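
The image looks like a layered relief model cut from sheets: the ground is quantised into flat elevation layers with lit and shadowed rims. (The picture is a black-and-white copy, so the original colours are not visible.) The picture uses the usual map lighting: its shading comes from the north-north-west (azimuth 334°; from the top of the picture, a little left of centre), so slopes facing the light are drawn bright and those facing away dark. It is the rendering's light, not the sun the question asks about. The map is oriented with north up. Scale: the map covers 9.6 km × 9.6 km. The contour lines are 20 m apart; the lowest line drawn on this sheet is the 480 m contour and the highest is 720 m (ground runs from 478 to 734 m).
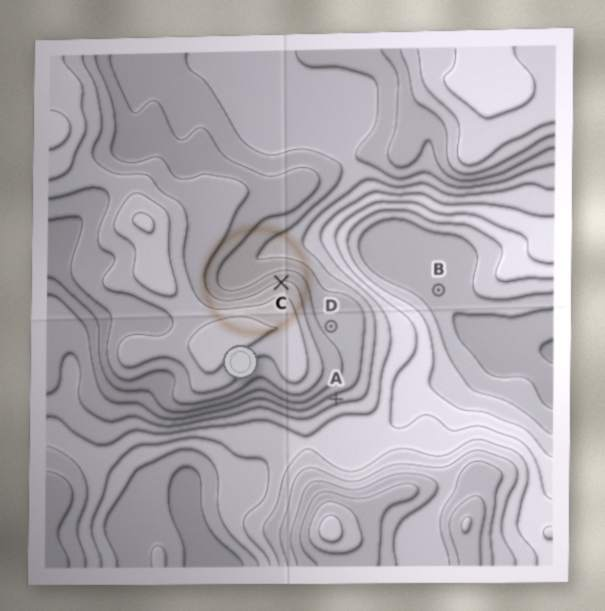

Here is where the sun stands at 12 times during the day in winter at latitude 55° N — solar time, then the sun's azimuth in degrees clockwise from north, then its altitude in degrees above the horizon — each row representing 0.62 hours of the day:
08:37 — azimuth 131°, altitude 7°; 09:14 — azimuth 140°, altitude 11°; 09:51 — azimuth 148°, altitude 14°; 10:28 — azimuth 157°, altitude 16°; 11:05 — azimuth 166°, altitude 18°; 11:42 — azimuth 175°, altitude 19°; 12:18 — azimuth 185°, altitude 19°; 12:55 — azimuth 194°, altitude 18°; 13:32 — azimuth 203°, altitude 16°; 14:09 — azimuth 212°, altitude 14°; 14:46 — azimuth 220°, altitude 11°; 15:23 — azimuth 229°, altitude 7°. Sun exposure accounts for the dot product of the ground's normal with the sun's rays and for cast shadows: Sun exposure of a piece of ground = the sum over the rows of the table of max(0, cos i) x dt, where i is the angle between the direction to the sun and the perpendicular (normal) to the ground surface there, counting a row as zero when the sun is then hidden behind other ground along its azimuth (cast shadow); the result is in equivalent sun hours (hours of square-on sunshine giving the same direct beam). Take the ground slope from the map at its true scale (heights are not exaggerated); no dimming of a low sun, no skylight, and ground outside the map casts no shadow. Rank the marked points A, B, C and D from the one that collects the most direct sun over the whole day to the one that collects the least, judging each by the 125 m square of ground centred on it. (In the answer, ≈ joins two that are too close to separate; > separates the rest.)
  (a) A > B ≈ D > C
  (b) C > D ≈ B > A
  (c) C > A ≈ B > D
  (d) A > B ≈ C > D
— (a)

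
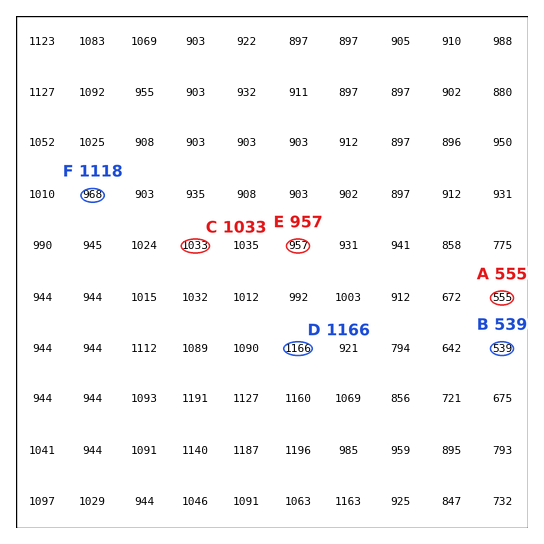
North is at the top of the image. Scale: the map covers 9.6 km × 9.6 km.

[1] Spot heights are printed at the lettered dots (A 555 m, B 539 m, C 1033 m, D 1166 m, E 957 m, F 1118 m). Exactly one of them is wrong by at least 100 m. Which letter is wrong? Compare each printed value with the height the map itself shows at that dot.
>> F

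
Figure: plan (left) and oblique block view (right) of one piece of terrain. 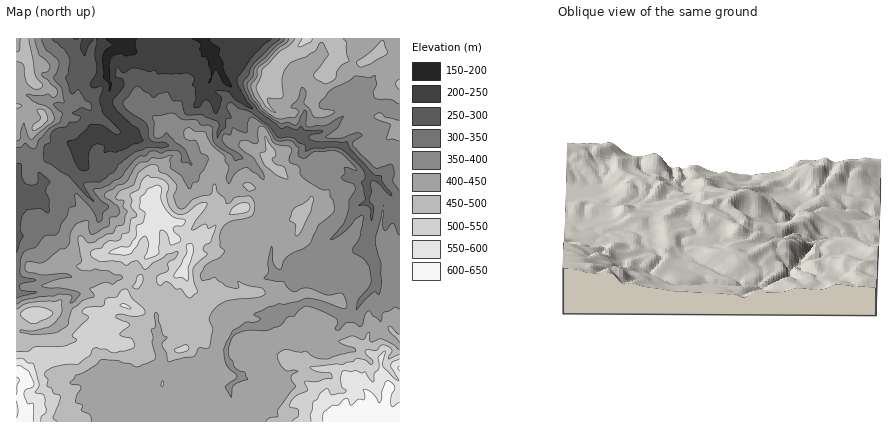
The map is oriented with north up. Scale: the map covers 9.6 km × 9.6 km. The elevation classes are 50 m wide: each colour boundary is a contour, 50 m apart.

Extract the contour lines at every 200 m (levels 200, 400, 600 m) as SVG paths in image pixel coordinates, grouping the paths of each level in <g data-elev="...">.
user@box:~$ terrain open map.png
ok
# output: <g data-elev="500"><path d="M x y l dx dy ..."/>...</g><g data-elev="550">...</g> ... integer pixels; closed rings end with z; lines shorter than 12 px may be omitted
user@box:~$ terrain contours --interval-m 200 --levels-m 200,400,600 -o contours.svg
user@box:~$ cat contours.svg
<g data-elev="200"><path d="M137 38l-2 8 2 6-1 2-10 2-6-2-6 1-3 3-2 8 1 12 2 6-2 7-1-7-6-6-1-18 3-10 7-6-6-6"/><path d="M210 38l1 4 9 6-1 6 4 8 1 8 8 17-8-4-6-11-2-2-6 12-2 1 3-7-3-16-2-3-4-1-3-6 1-6-8-6"/></g><g data-elev="400"><path d="M400 309l-6-2-4 4-6 1-4 10-12-11-2 3-3 10-2 2-7-3-6-1-10 8-3-2 3-6-2-4-20-10-10-2-7 4-5 6-7 2-8 9-13 4-18-1-11 4-6 6-2 8 0 8 4 6 1 5 4 3 7 2 3 8-14 5-2 12-2 0-5-11 11-7 1-3-11-12-2-16 10-18 12-8 8 0 6-2 0-2-5-2-1-2 24-10 8 0 22-6 12 2 22 8 4 0 1-2-3-9-2-4-16 2-20-7-12 4-7-4-3-6-20-4 4-6 0-10 4-16 1 18 3 4 4 1 4-9 4-4 16-7 6-5 8-18 14-12 3-6-6-18-9-1-17-11-3-4-1-8-10-4 0-6 3-6-1-2-17-5-8-15-6-2-2 4 0 13-4 1-6-3-6-1-2 2-1 4 5 6 10 7 10 15 0 6-18-13-10 5-8 12-2-6 3-12-4-4-1-6-12-12-6-12-12-1-4-3-4 0-2 4 0 6 6 3 5-1 6 12 7 6-1 6-7 10-2 8-5 0-3 6-2 1-6-13-12-8-1-8 3-5-12 3-8 0-6 4-8 1-13 19-8 4-12 8 1 4 12 8 2 6-4 5-6 1-2 8-16 9-3-5-1-10-10 3-3 3-4 6-2 12-3 4-6 1-18 14-14-1-2 1-1 7 3 2 16 3 20-2 7 3 0 2-13 1-16 7 4 2 14 0 17 4 3 2-4 6-6 3 2-5-1-2-11-2-6 2-24 2-8 3-6 3"/><path d="M16 141l4-3 4-15 4 14 4 3 22-20-1-6-4-6-15-6-8-6 2-2 14 2 6-2 6 4 3-4-1-6-14-12 0-3 6-2 2-5-11-12-4-16"/><path d="M400 120l-14-3-6-4-4 1-2 2 3 4 13 4-3 16 7-1 6 2"/><path d="M289 38l-2 5-9 5-12 13-8 7-1 8-6 10 3 11 8 11 12 9 8 2 14-2 2-7-7-4 7-6 3-12 1-1 4 5-2 12 5 4 5 8 6 2 10-2 5-4-15-4-1-2 1-4 11-12 19-9 6-5 12 2 7-2 2 8-4 8 1 6 4 1 13 1 9 4"/></g><g data-elev="600"><path d="M33 422l0-18-5 0-4-10 2-4 7-4 1-4-6-12-8-4-4 0"/><path d="M400 403l-8 3-1-10 4-8-2-4-5-3-3 1-3 8 0 9-2 4-8-11-8-3 0 11-6 0-6 5-4-6-4 0-6 6-6 0-8 7-1 10"/><path d="M16 401l2 9-2 8"/><path d="M16 377l3 3-2 6-1 9"/></g>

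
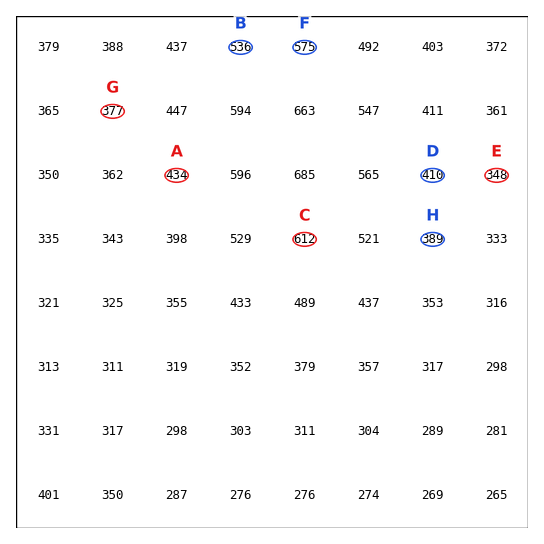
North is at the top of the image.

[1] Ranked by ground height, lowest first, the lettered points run A B C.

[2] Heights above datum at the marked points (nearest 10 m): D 410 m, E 350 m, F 570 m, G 380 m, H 390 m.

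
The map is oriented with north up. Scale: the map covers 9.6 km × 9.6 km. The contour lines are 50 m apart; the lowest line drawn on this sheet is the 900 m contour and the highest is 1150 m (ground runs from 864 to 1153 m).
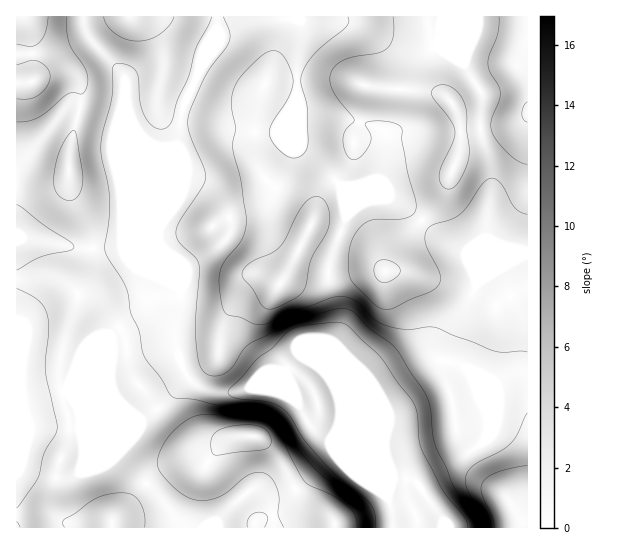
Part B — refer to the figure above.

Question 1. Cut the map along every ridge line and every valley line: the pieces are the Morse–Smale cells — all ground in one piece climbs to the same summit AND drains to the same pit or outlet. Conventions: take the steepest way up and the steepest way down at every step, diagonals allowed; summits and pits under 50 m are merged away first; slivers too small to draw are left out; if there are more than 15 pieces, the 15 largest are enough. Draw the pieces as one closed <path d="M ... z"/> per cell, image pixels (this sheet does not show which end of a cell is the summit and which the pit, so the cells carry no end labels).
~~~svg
<path d="M527 16l-309 0-2 17-33 74-6 38-13 30-1 44-4 12 0 11 21 49 0 14-4 16 0 25 9 28 9 10 11 5 9 3 23 0 33-12 16-9 9 27 13 25 10 10 12 6 6 12 34 34 18 13 4 12 2 18 49-1 0-8-26-37 9-7 33-16 19-12 9-12 1-12-3-13 11-25 15-10 17-4z"/><path d="M33 239l-14 0-3 2 1 287 376-1-1-17-4-12-18-13-34-34-6-12-12-6-10-10-13-25-9-27-16 9-33 12-23 0-20-8-11-15-7-23 0-25 4-16 0-14-2-2-17-12-24-24-15-6-35 2z"/><path d="M83 16l-67 1 0 222 17 0 54 10 35-2 15 6 24 24 17 12-19-47 0-11 2-5 0-32-33-81-3-34-9-13-27-28-5-12z"/><path d="M362 185l-22 1 5 23 0 10-17 51 1 19 7 24 0 16-4 14 57 138 0-14-5-17 1-15 3-5 0-13-8-23 39-27 21-9 7-24 22-33 6-11 1-9-10-29-25-13-27-26-19-13z"/><path d="M217 16l-133 1 0 9 5 12 27 28 9 13 3 34 33 81 1 26 2-45 13-30 6-38 34-78z"/><path d="M527 372l-16 3-15 10-11 25 3 20-5 12-17 13-40 20-9 7 26 37 0 9 85-1z"/>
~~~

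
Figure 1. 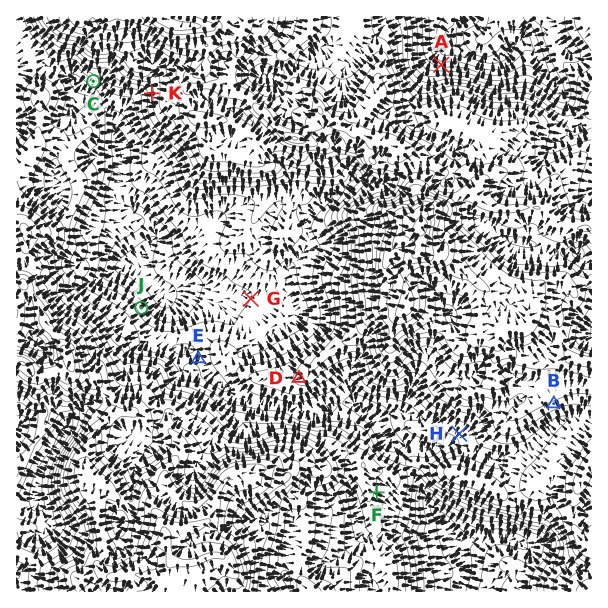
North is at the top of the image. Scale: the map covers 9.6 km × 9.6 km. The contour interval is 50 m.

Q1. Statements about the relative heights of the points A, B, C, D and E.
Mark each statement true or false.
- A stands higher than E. false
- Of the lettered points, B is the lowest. false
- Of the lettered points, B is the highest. true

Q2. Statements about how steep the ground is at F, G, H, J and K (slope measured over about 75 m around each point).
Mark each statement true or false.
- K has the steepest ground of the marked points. true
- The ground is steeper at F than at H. true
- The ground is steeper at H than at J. false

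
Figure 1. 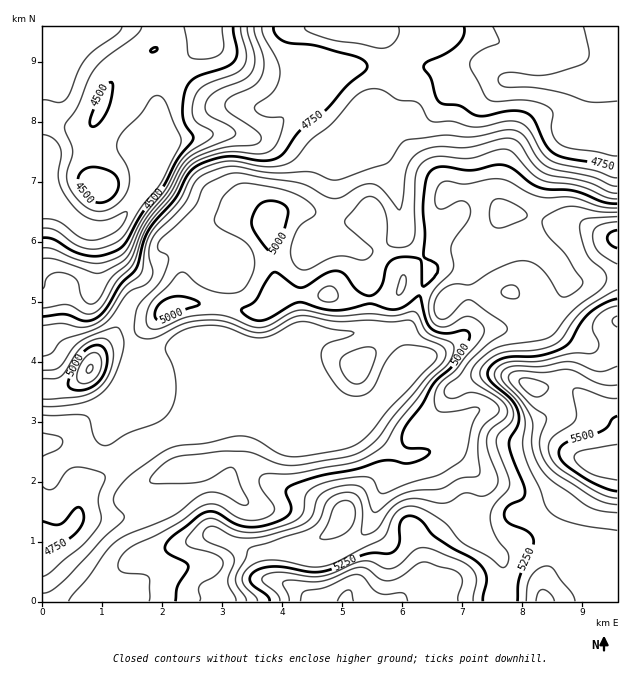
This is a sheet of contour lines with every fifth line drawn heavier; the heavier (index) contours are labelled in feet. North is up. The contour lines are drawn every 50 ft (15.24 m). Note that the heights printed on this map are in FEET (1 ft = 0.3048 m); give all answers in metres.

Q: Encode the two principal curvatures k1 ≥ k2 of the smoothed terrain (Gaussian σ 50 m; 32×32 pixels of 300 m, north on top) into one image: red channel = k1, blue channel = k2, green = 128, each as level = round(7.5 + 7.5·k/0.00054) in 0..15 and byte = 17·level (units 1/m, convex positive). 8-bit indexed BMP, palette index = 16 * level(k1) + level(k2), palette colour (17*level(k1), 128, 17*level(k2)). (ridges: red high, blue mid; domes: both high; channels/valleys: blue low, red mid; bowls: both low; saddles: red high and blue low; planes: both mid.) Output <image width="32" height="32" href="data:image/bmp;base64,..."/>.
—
<image width="32" height="32" href="data:image/bmp;base64,Qk02CAAAAAAAADYEAAAoAAAAIAAAACAAAAABAAgAAAAAAAAEAAATCwAAEwsAAAABAAAAAAAAAIAAABGAAAAigAAAM4AAAESAAABVgAAAZoAAAHeAAACIgAAAmYAAAKqAAAC7gAAAzIAAAN2AAADugAAA/4AAAACAEQARgBEAIoARADOAEQBEgBEAVYARAGaAEQB3gBEAiIARAJmAEQCqgBEAu4ARAMyAEQDdgBEA7oARAP+AEQAAgCIAEYAiACKAIgAzgCIARIAiAFWAIgBmgCIAd4AiAIiAIgCZgCIAqoAiALuAIgDMgCIA3YAiAO6AIgD/gCIAAIAzABGAMwAigDMAM4AzAESAMwBVgDMAZoAzAHeAMwCIgDMAmYAzAKqAMwC7gDMAzIAzAN2AMwDugDMA/4AzAACARAARgEQAIoBEADOARABEgEQAVYBEAGaARAB3gEQAiIBEAJmARACqgEQAu4BEAMyARADdgEQA7oBEAP+ARAAAgFUAEYBVACKAVQAzgFUARIBVAFWAVQBmgFUAd4BVAIiAVQCZgFUAqoBVALuAVQDMgFUA3YBVAO6AVQD/gFUAAIBmABGAZgAigGYAM4BmAESAZgBVgGYAZoBmAHeAZgCIgGYAmYBmAKqAZgC7gGYAzIBmAN2AZgDugGYA/4BmAACAdwARgHcAIoB3ADOAdwBEgHcAVYB3AGaAdwB3gHcAiIB3AJmAdwCqgHcAu4B3AMyAdwDdgHcA7oB3AP+AdwAAgIgAEYCIACKAiAAzgIgARICIAFWAiABmgIgAd4CIAIiAiACZgIgAqoCIALuAiADMgIgA3YCIAO6AiAD/gIgAAICZABGAmQAigJkAM4CZAESAmQBVgJkAZoCZAHeAmQCIgJkAmYCZAKqAmQC7gJkAzICZAN2AmQDugJkA/4CZAACAqgARgKoAIoCqADOAqgBEgKoAVYCqAGaAqgB3gKoAiICqAJmAqgCqgKoAu4CqAMyAqgDdgKoA7oCqAP+AqgAAgLsAEYC7ACKAuwAzgLsARIC7AFWAuwBmgLsAd4C7AIiAuwCZgLsAqoC7ALuAuwDMgLsA3YC7AO6AuwD/gLsAAIDMABGAzAAigMwAM4DMAESAzABVgMwAZoDMAHeAzACIgMwAmYDMAKqAzAC7gMwAzIDMAN2AzADugMwA/4DMAACA3QARgN0AIoDdADOA3QBEgN0AVYDdAGaA3QB3gN0AiIDdAJmA3QCqgN0Au4DdAMyA3QDdgN0A7oDdAP+A3QAAgO4AEYDuACKA7gAzgO4ARIDuAFWA7gBmgO4Ad4DuAIiA7gCZgO4AqoDuALuA7gDMgO4A3YDuAO6A7gD/gO4AAID/ABGA/wAigP8AM4D/AESA/wBVgP8AZoD/AHeA/wCIgP8AmYD/AKqA/wC7gP8AzID/AN2A/wDugP8A/4D/AJaYl4d2d4eHqIWCo5LE6NbYqKW3p3aHt3VzhdmoloeHdoeXp5d2dYWWhbT5+fi1k9b6lYS3p7jKtpOVx5Z2h3eGh5eYuLemloRikrOTkHBwcLO1dJeop5eTdIWWl4d3h3V0doeYl7bX5/n15uf39+e1kISVtpWFdHSWhoaWhnaGh4VkhJSEdHWn6XRSYXGDpfm2gLnLp5aGhLmoh4eHh4WYhoSoqIZ0c5K0g3N0hZWm29iApciWlaikqKaWl4WTlZiHdYWnyKeHhYR1lsjHtqen1pSClIaGqHR0hIaDc6e4iJeHlYOVyMi4p4ant5aGh4eWx5Z1dXaVhIaHlbfo6beHhpeohXODl5e3uKiGY3Nyc2WWtZaFdXSnqJan2Miop4V1h6iXhoSDdHOElIR3d3d2c3W32Kh2g7a4pLaWhYWFhYSDlqioqYSHh4eHh3eHh4eFgoW3xpWEcVCQ1IR2p6f41sSQhZeoloaHh4eHh4eGlKaTgYTW+qVwcfb4labHhqXz/MWBh6iWhneHh4eHh4SYypZ0gKPn9PX4+vfXyYWFY4L7+JJ1loaHh3eHh4eGp7jJx4R0UHCmt9aVdJa1dIaXstb1o6SiYXR1cpCQgnWVg4S1paSTsICTkoJyY7WWhai3ceTFtPmlgoGj+eqDUIGRgYGSYOfpcoSEhYZzptjJdKRRcfij6vj39/a22Pf0+fn35uqx1fukp5iYmIWClsiGp4WA2KWFtpZ1ZXaouKTJuYaFuLaQ57WnqZiHdnVikrjIxrST4pS2hXd2draWZIW3hYW4yHODlYWGl4aGhoWUuIZldXD1+ZWGd3VlxoV2hoV1hKSkppaoh3aGhneFp6m3hGFxYMX6yKeWl5bJl3R3h4bIg2O3hoenh3eHh5bH6pOQpKSAkOjXt5eXlrm3pqamp9qThMiGdZeYl6enx+XGc5XKy6WAceXHmJinqKiohoWYyIKFuLiWp6intre5l2OSubmpuINgtvvIydi3ppaGdYamg5a4uaaXmKeVlpeWdHOmppaWhYKg2MjJhXODlZZ2hYaFpriYhoenp4VkdIR0Y6anloV1dnCgkJCAYoaYmJeHdoeUloeGl7nJhlR0hXXGp6iYh4d0laeEhJWWlIaHl6iGh6eEh4Z1l7aUdYaHl5d1p6iHh4WVqcjIyKiHdXaHqJiWqIZ1lYSGl6enl5aXdnWXuId3dpWnqKimppeHdYaYmIeGlnaohmSEhISFdXV2hZeop4eHhJWGdYSmp3d2dISUlnaGhoaFdYWGhoaHh4eGhYenuKiXdWVjdKamdXSFhZaXd4aXhoaXp6iYl4eGiIeGdXWVp5d2dZSnurjHyMi3qJiWl6mYloeHh5iHh4Y="/>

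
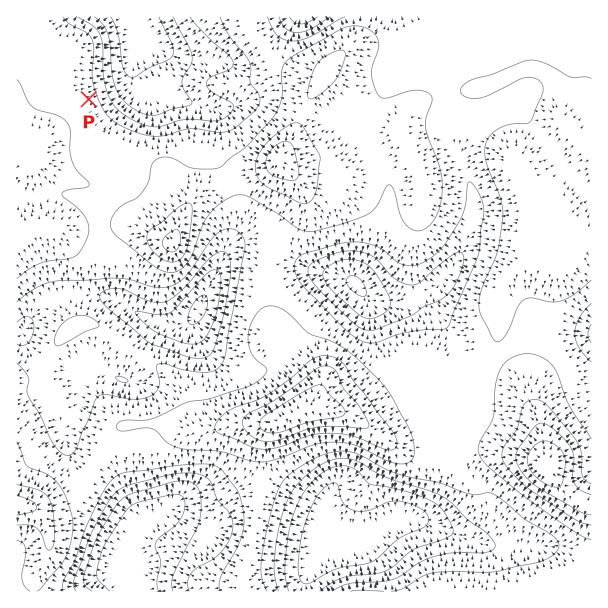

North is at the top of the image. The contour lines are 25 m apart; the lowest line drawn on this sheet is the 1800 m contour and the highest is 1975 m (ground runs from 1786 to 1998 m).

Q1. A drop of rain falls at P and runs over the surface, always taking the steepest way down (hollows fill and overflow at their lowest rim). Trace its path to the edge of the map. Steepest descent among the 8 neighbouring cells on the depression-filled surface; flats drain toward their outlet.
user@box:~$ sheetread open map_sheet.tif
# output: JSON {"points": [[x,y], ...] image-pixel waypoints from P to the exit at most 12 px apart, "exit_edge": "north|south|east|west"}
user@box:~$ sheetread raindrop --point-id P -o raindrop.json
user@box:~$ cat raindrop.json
{"points": [[89, 99], [101, 95], [113, 92], [125, 81], [131, 69], [134, 57], [138, 45], [137, 33], [137, 21], [137, 17]], "exit_edge": "north"}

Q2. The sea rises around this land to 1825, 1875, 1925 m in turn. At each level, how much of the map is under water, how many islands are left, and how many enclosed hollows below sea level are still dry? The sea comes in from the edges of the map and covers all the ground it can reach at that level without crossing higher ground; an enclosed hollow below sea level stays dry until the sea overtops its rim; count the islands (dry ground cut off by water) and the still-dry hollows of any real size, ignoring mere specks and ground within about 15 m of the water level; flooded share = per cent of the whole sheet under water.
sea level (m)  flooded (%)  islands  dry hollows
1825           9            0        2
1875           28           0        1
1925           93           3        0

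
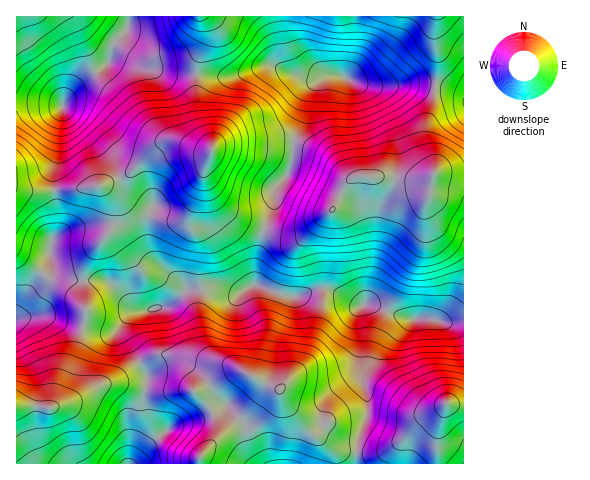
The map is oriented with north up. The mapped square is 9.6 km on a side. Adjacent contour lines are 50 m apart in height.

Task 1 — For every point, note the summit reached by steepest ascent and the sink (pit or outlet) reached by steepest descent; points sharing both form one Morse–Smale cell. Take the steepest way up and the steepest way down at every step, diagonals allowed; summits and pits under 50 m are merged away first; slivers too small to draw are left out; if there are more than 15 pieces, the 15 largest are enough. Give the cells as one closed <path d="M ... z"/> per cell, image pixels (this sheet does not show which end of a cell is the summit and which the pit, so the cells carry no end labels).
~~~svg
<path d="M435 174l-4 4-8 2-65-4-12 7-13 26-27 21-7 3-20 0-14-3-7 23-4 32 38 12 24-8 12 0 30 16 12-1 41 15 17-1 17 5 18-1 1-141-13-2z"/><path d="M259 286l-7 0-15 8-20-5-31 1-19 16-37 9-8 11 0 6 17 30 19-8 9 0 29 8 22-1 21 7 40 21 10 18 25 29 22 14 20 1 2-11 9-24 0-20-5-18 3-13-1-32-4-14 0-10 2-3-34-17-12 0-24 8z"/><path d="M272 65l-9 1-29 11-37-3-1 14 1 24 3 14 12 20 0 4-10 0-24-9-12 0-22 17-13 14-29 13 16 5 14 16 9 6 23 7 14 1 5-2 7-8 7-14 7-27 2 11 12 21 19 17 27 12 10-26 1-15 11-11 4-10 4-28 9-22 5-26 15-14-11 1-15-3z"/><path d="M340 76l-17 2-15 14-5 26-9 22-4 28-4 10-11 11-1 15-10 24 3 3 32 2 7-3 27-21 13-26 9-6 37 0 31 3 8-2 4-5-1-11-7-18-1-15 6-21 4-23-32-1-26 3-21-3z"/><path d="M204 169l-7 27-7 14-7 8-5 2-14-1-23-7-9-6-14-16-16-5 12 17 0 21-2 7-21 26-6 13-1 11 14 0 11 2 12 11 11 15 8 3 27-5 19-16 31-1 20 5 16-8 2-2 3-31 6-23-27-12-19-17-12-21z"/><path d="M124 59l-14 1-5 6-24 15-16 18-3 12-4 43-5 18 2 18 44-4 24-9 8-5 13-14 22-17 12 0 24 9 10 0-14-32-2-21 1-22-24-1-29-6z"/><path d="M370 304l-6 0-4 5 5 44-3 25 5 18 0 20-9 24-1 11 18 3 22-10 24-24 16-7 9-10 18 2 0-83-19 1-17-5-17 1z"/><path d="M435 16l-150 0-1 15 10 36 2 4 8 6 14 2 10-3 12 0 17 8 21 3 26-3 31 1 3-19-3-24z"/><path d="M139 362l-21 16-22 9-27 15-19 6-11-2-22 0-1 57 113 1 18-40-4-17 4-31z"/><path d="M127 16l-110 0-1 86 33 0 13 4 5-10 14-15 27-18 5-18 15-18z"/><path d="M167 354l-9 0-18 9 7 13-4 23 4 25-1 6-12 19-4 15 3 0 24-26 11-9 12-6 32-10-7-13-11-10 6-1 31-17 10-2-17-8-28 0z"/><path d="M284 16l-82 0 5 16 0 7-9 21-1 14 16 3 21 0 29-11 9-1 18 8 10 3-6-9-5-14z"/><path d="M46 316l-21 1-9 3 1 86 22 0 9 2 6-2 25-62 3-18-14-2z"/><path d="M201 16l-72 0-1 11-15 18-4 15 15-1 20 9 29 6 23 0 2-14 9-21-1-12z"/><path d="M265 382l-11 20-15 16 7 9 1 14 9 19 4 4 75 0 1-6-4-7-28-25-18-23-5-12z"/>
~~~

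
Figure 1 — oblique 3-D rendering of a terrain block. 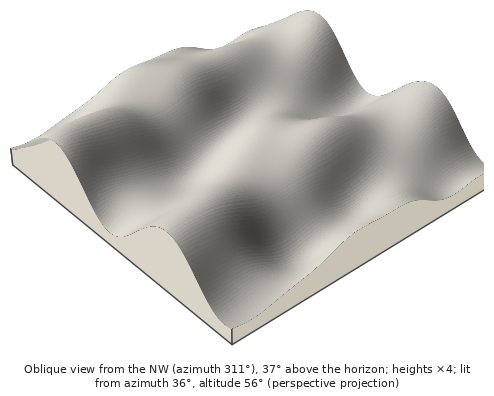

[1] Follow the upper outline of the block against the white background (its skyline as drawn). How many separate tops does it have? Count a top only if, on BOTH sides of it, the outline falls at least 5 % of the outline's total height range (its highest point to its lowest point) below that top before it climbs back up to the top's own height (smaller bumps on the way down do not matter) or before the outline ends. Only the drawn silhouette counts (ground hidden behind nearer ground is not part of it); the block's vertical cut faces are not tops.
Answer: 2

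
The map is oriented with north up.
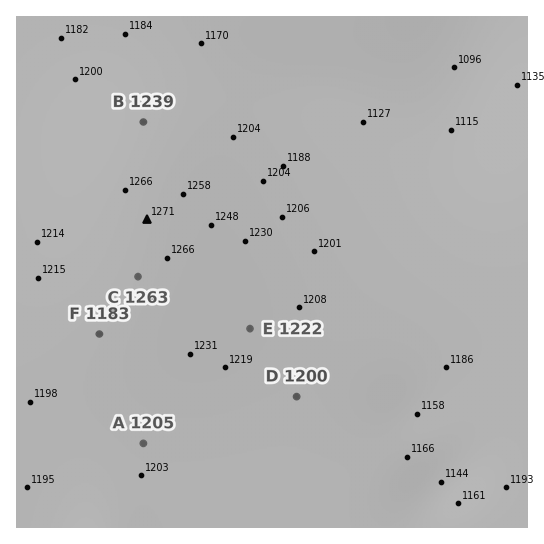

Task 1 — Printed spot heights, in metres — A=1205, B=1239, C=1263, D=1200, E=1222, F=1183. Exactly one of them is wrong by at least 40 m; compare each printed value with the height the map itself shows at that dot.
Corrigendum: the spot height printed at F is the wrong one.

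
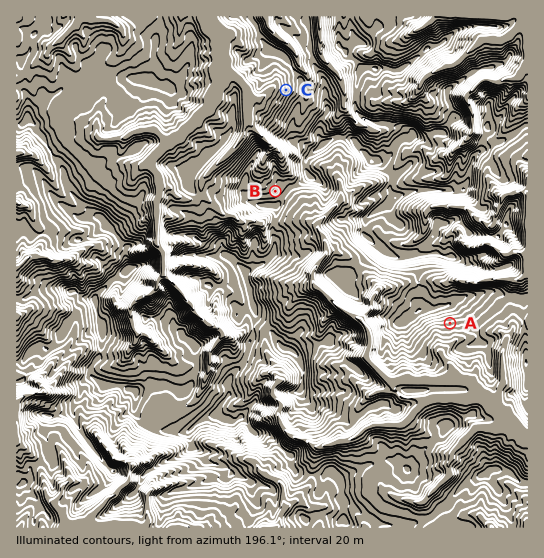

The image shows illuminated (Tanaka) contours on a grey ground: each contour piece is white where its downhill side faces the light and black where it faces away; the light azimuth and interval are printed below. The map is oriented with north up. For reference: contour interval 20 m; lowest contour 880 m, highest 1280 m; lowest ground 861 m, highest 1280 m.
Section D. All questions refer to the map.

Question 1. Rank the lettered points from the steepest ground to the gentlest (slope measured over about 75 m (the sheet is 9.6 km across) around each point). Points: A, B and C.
C A B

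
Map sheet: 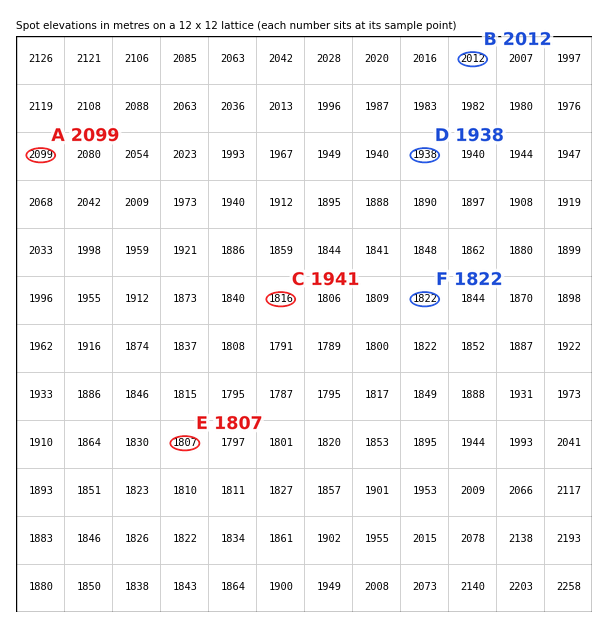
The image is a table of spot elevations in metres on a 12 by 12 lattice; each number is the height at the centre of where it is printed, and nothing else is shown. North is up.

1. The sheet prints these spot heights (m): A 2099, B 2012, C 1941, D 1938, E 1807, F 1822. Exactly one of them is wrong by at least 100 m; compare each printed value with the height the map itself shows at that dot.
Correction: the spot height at C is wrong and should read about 1816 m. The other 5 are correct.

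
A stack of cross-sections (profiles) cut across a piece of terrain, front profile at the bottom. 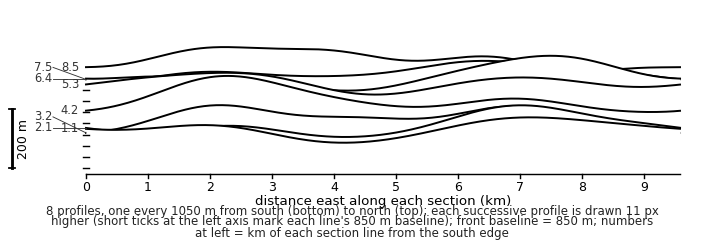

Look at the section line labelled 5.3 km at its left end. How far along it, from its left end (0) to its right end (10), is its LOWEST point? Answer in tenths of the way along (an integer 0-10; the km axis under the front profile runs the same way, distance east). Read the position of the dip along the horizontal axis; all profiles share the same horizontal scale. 5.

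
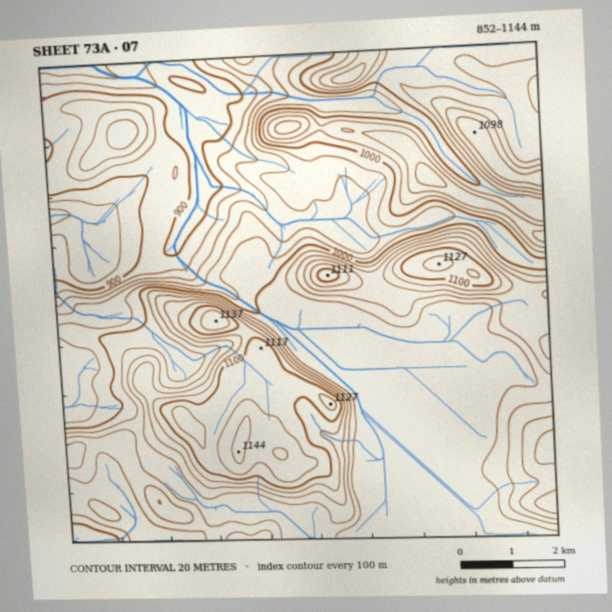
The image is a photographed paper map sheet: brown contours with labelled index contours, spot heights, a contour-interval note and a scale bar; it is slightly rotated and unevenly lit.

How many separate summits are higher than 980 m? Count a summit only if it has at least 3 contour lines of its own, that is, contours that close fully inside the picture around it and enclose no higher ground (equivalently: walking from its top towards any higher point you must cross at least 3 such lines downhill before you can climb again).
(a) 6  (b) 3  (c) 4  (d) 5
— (b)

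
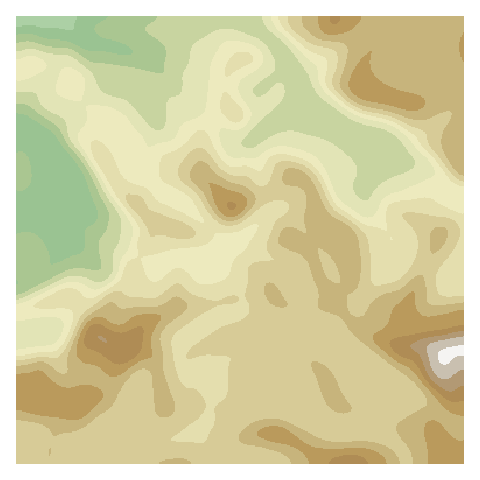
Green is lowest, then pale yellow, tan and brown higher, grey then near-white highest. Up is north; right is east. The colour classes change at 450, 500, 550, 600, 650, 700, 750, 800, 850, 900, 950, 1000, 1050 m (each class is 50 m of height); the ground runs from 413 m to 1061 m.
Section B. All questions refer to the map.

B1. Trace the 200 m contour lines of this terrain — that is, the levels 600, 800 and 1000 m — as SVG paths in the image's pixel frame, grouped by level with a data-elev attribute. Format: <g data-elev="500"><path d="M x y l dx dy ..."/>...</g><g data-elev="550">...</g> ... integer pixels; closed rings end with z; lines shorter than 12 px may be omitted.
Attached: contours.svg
<g data-elev="600"><path d="M17 92l17 1 9 14 21 13 7 20 19 27 16 28 11 16 3 7 2 7-3 16-6 12-1 18-7 9-8 2-15-6-13 0-44 21-8 2"/><path d="M263 17l3 10 23 21 16 21 8 19 6 8 32 23 10 4 23 7 11 5 7 8 13 17 0 5-3 3-30 15-6 5-7 11-5 2-7-6-4-7 4-16-2-9-15-15-13-8-29-8-10-1-15 4-20 12-4 1-6-2-1-3 1-4 37-36 4-6 1-7-2-6-5-2-15 13-5 1-3-1-2-5 2-3 19-17 1-9-5-11-7-8-8-5-19-7-9-2-10 2-24 15-2 5-3 13-5 11-2 18-2 3-8 2-3 4-2 22-2 5-5 2-7-3-25-26-25-10-10-18-21-17-7-2-15-1-17-4-15 3"/></g><g data-elev="800"><path d="M191 463l-3-3-8-2-14 2-7 3"/><path d="M399 463l-1-5-3-6-13-8-15-3-28 1-14-2-46-21-12-1-10 3-11 6-7 7-1 5 4 4 20 4 18 6 8 5 3 5"/><path d="M49 455l1-7-1 7z"/><path d="M17 420l25 5 6 3 7 8 8-3 14-2 33-23 19-30 7-7 7-2 5 1 4 5 4 38 6 5 9-2 3-5 1-6-11-34-4-34 5-9 19-16 3-4 1-3-6-6-6-2-14 7-8 3-32 1-9-6-3 0-20 12-8 9-13 31-2 7 1 9-2 3-6 0-17-11-26 4"/><path d="M343 413l7-2 2-4-10-14-8-17-11-11-5-3-5 0-2 5 14 35 8 8z"/><path d="M279 307l7 0 2-2-1-3-11-16-4-3-5 0-3 5 2 9 6 8z"/><path d="M463 302l-24 3-10-1-3-5-1-18-2-6-3-1-6 3-15 13-14 3-8 5-6 6-8 11-5 2-5-2-5-6-1-9 2-6 8-7 3-9 1-20-4-23-7-8-16-10-6-6-14-27-7-10-13-6-6 0-3 3-3 7 2 5 16 5 6 6 1 8-3 18 3 12-2 1-13-6-6 0-5 5-2 10 3 4 18 9 7 7 11 28 1 18 22 10 14 18 56 44 15 18 1 5-2 3-23 14-6 7 2 7 12 17 3 12"/><path d="M335 283l-6-4-4-6-6-18 0-7 9 6 8 12 5 15-2 3z"/><path d="M432 253l7-3 7-9 2-9-3-4-8-1-6 4 0 17z"/><path d="M226 221l9 0 9-6 11-12 0-7-9-9-21-7-9-7-10-10-7-2-4 3-4 7-1 8 13 13 12 21z"/><path d="M302 17l2 9 10 10 8 4 19 2 6 5 1 8-8 29 4 8 10 9 11 5 24 5 28 9 9-1 18-7 7-1 0 6-8 16-2 12 12 22 5 6 5 2"/></g><g data-elev="1000"><path d="M463 336l-30 6-5 2-2 4 6 21 8 9 8 1 11-8 4-1"/></g>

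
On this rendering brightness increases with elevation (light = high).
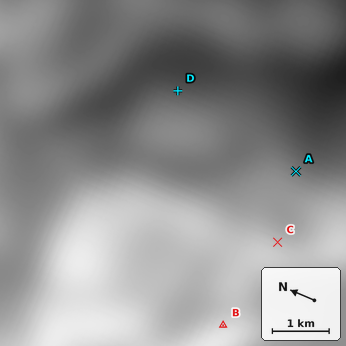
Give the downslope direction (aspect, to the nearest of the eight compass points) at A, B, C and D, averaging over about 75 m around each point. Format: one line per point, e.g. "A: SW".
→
A: E
B: NE
C: E
D: E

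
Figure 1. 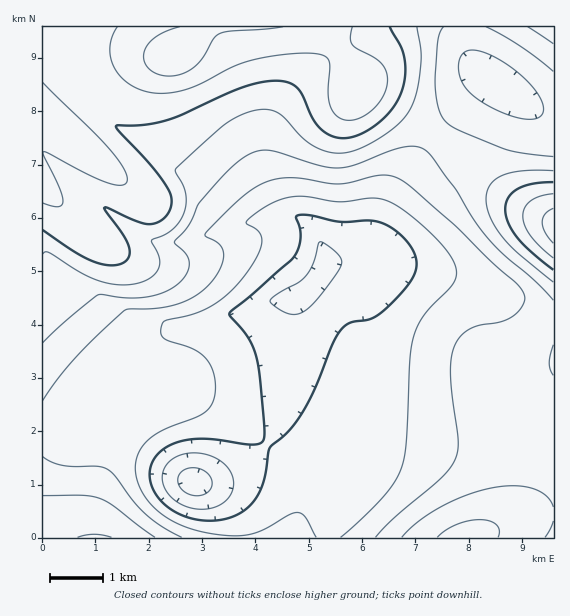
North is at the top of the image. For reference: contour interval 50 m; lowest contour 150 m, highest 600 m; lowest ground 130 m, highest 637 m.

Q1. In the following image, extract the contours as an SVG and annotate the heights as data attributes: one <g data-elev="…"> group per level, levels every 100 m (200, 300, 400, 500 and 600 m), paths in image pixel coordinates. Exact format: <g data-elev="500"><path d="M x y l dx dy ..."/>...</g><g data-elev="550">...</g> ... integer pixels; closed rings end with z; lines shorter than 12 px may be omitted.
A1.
<g data-elev="200"><path d="M192 508l-13-5-10-8-6-11 0-12 5-9 11-7 13-3 15 2 12 5 9 8 5 11 0 10-5 10-9 7-14 3z"/><path d="M288 314l-13-8-4-3-1-3 10-8 19-10 6-6 8-13 6-20 4-1 16 14 3 5-1 6-17 24-15 16-10 7z"/></g><g data-elev="300"><path d="M316 537l-11-20-4-4-4-1-8 3-28 16-16 4-28 0-30-8-20-9-16-14-11-16-5-17 3-16 4-8 6-7 16-10 39-17 8-7 4-10 0-19-7-16-6-6-7-5-31-12-3-6 2-9 4-3 21-4 15-6 14-7 13-11 20-24 7-12 4-11 1-6-2-6-4-4-9-5-1-3 11-9 14-8 13-6 12-2 12 1 31 5 36-4 16 4 20 13 25 24 15 17 5 15 0 6-3 7-29 31-6 10-5 12-3 24-4 84-2 15-4 12-8 13-10 14-41 38"/></g><g data-elev="400"><path d="M155 537l-42-31-13-7-17-4-40 1"/><path d="M545 537l8-16"/><path d="M553 507l-7-11-14-8-19-2-22 2-26 8-25 11-22 14-16 16"/><path d="M553 345l-4 18 1 6 3 6"/><path d="M43 343l25-24 31-24 28 3 18-1 19-5 15-9 8-10 2-10-3-8-11-11 0-3 14-16 10-21 26-31 20-17 10-4 8-2 14 2 44 14 16 2 18-3 46-17 12-2 10 3 8 7 24 32 18 31 15 20 17 17 30 25 18 19"/><path d="M553 157l-29-4-19-4-46-19-9-5-6-5-6-15-3-22 3-42 2-9 3-5"/><path d="M486 27l34 19 33 25"/></g><g data-elev="500"><path d="M43 230l28 19 16 10 16 5 13 1 7-2 4-3 2-5 0-7-6-13-19-27 4 0 24 11 15 5 10-2 10-7 5-12-1-7-3-7-17-24-34-36-1-2 1-2 24 0 23-4 17-6 60-27 19-6 17-1 12 2 8 5 6 8 11 25 7 8 7 5 9 4 10 0 9-2 11-5 13-10 12-12 7-12 5-13 1-15-1-14-4-10-10-18"/><path d="M553 182l-21 2-15 5-9 8-3 12 3 14 9 14 14 15 22 18"/></g><g data-elev="600"><path d="M553 208l-8 7-3 8 3 9 8 11"/><path d="M180 27l-21 8-7 5-6 7-2 8 0 6 4 7 5 4 8 3 10 1 9-1 9-4 11-10 13-22 8-6 62-6"/></g>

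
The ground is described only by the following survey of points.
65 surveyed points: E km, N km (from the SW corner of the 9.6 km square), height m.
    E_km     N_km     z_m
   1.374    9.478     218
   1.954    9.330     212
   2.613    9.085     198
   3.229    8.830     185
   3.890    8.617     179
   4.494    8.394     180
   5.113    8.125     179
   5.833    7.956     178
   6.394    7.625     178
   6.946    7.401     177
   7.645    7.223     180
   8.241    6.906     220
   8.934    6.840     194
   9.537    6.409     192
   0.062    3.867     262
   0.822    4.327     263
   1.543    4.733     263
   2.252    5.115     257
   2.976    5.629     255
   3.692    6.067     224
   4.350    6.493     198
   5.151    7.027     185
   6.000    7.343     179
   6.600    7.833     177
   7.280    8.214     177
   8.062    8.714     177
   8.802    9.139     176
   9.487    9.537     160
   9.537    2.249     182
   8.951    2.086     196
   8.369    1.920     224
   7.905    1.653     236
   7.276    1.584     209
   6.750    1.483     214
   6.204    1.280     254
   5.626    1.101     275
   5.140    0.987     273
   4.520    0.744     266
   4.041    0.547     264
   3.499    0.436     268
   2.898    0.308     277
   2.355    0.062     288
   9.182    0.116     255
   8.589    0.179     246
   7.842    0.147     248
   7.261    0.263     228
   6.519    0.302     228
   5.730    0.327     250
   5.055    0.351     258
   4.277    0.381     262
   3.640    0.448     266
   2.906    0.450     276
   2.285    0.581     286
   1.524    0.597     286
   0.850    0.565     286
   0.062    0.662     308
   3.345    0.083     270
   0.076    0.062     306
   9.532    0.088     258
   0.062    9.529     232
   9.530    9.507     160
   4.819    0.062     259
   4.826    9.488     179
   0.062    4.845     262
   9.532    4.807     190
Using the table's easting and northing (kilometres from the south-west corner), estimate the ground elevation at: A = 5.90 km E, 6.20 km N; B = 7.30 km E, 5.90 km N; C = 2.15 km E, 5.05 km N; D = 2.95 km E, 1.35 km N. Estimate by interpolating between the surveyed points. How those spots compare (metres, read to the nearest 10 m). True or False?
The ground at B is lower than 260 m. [True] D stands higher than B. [True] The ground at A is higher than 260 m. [False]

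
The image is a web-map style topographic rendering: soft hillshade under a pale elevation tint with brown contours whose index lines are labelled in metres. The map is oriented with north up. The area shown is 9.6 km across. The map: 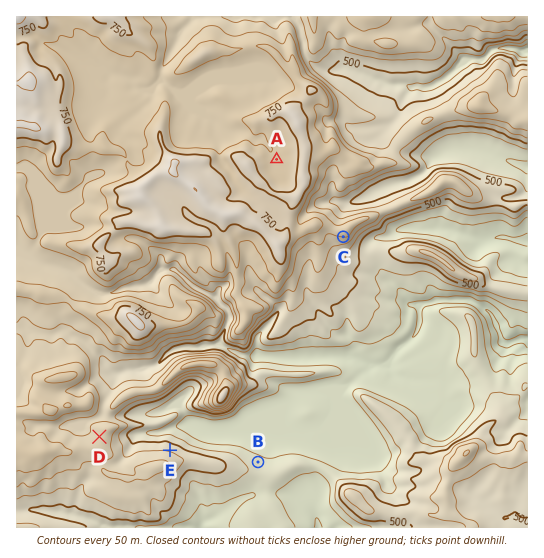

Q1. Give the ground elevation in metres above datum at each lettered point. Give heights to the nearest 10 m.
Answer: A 710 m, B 420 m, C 650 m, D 620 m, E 540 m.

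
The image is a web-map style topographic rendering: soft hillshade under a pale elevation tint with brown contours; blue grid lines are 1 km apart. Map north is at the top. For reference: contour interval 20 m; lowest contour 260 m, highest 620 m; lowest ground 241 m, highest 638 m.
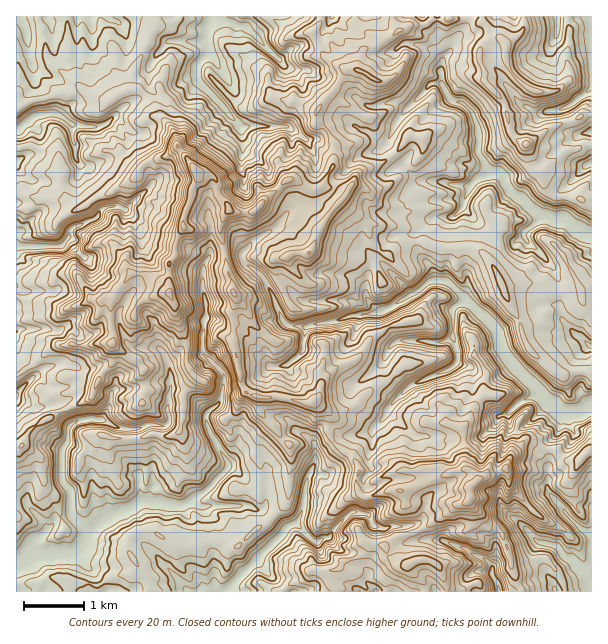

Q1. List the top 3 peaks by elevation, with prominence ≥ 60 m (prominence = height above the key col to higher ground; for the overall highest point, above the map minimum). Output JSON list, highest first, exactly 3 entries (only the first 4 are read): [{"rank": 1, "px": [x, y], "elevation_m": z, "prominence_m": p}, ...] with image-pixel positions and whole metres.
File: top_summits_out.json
[{"rank": 1, "px": [195, 171], "elevation_m": 638, "prominence_m": 397}, {"rank": 2, "px": [470, 488], "elevation_m": 599, "prominence_m": 158}, {"rank": 3, "px": [309, 252], "elevation_m": 561, "prominence_m": 62}]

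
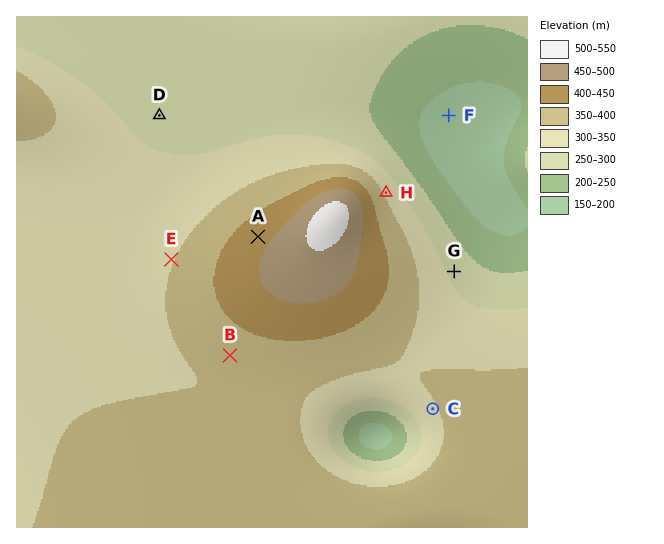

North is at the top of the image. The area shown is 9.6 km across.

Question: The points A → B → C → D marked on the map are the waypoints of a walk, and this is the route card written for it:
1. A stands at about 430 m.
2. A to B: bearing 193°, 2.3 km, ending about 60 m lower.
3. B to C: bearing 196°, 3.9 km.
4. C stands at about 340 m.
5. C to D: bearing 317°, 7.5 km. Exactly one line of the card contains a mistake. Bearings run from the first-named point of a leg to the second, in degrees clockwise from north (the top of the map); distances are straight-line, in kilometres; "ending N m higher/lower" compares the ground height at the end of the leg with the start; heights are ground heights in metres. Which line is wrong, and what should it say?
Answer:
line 3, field bearing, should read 105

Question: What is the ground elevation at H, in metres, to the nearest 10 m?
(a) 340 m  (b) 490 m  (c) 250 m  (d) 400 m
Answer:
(a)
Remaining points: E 350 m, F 180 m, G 290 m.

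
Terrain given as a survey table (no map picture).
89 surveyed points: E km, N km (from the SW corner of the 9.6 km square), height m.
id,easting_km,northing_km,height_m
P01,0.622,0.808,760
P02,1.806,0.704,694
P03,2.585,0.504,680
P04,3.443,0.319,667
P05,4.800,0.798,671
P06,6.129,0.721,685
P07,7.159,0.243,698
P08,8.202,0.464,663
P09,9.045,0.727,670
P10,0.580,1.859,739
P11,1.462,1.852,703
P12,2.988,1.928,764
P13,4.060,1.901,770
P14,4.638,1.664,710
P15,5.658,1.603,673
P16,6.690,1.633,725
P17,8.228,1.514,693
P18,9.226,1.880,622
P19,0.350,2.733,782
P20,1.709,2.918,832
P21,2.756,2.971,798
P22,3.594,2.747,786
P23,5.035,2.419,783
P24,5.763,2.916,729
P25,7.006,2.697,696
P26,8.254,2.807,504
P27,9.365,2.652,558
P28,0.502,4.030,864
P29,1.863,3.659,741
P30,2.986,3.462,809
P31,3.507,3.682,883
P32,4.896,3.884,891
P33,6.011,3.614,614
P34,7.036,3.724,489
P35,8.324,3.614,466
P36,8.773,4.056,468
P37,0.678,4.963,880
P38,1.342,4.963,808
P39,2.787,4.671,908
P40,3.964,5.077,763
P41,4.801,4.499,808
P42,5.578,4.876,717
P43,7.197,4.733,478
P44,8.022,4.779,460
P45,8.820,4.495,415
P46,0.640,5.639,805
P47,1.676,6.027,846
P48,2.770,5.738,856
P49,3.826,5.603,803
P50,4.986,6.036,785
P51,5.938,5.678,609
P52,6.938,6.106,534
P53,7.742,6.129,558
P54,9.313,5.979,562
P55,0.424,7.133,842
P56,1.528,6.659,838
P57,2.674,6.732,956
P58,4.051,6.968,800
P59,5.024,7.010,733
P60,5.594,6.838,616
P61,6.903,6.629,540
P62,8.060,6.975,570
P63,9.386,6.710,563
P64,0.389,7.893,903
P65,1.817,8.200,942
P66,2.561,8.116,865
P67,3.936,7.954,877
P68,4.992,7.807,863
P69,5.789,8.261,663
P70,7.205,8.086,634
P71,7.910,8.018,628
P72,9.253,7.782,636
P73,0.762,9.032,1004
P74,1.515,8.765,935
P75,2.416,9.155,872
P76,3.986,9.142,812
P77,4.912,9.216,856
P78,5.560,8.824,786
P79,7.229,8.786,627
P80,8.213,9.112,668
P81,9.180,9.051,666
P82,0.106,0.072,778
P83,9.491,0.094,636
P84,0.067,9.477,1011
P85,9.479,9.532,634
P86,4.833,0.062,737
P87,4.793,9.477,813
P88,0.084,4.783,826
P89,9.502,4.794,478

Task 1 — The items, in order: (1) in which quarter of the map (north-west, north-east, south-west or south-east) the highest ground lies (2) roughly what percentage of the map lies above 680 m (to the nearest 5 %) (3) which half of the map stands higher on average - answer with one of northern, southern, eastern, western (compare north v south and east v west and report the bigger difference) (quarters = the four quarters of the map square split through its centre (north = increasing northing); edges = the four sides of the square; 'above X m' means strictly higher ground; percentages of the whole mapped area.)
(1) The highest point lies in the north-west quarter of the map.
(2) About 65 % of the map lies above 680 m.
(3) The western half stands higher on average than the eastern half.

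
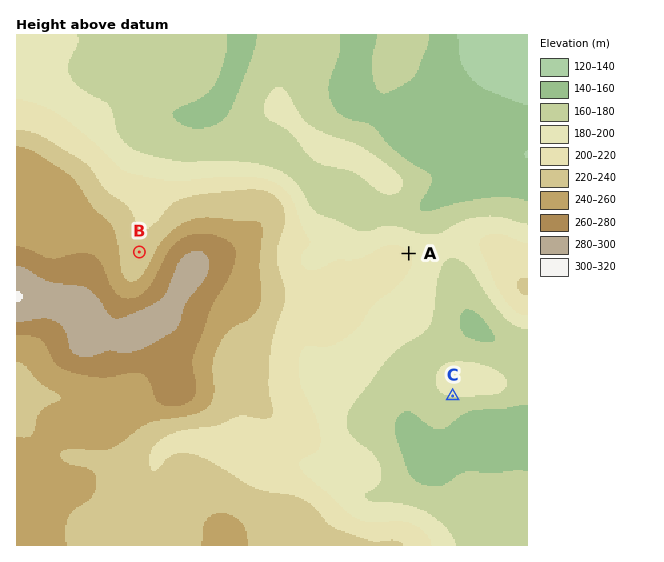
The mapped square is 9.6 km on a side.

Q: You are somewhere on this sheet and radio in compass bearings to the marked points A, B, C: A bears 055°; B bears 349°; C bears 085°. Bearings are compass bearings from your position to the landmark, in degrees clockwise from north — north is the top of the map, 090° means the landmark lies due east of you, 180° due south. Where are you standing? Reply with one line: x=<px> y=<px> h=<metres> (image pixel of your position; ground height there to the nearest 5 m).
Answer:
x=172 y=420 h=235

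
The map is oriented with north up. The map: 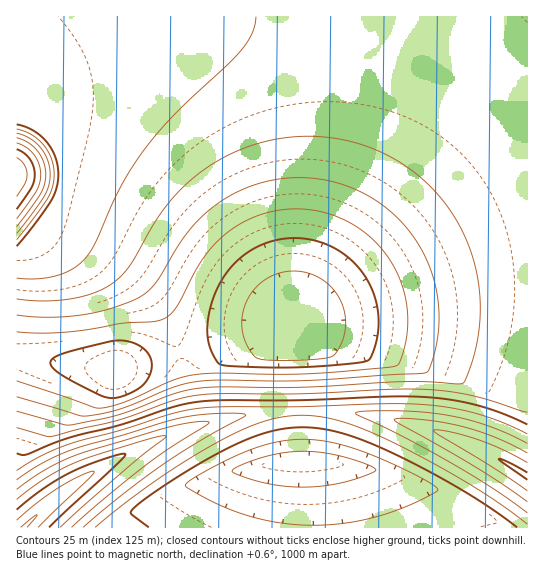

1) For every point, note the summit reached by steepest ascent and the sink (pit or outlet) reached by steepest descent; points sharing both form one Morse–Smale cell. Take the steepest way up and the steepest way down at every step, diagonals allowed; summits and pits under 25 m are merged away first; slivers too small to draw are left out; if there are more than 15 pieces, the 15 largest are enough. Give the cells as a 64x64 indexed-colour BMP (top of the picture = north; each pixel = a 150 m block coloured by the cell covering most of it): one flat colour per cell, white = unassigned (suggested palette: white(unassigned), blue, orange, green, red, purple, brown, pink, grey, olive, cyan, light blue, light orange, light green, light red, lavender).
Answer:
<image width="64" height="64" href="data:image/bmp;base64,Qk12CAAAAAAAAHYAAAAoAAAAQAAAAEAAAAABAAQAAAAAAAAIAAATCwAAEwsAABAAAAAAAAAA////ALR3HwAOf/8ALKAsACgn1gC9Z5QAS1aMAMJ34wB/f38AIr28AM++FwDox64AeLv/AIrfmACWmP8A1bDFAFMzMzMzMzMzMzMzMzMzMzMzMzREREREREREREREREREVTMzMzMzMzMzMzMzMzMzMzMzNERERERERERERERERERVVTMzMzMzMzMzMzMzMzMzMzM0RERERERERERERERERFVVUzMzMzMzMzMzMzMzMzMzMzREREREREREREREREREVVVVMzMzMzMzMzMzMzMzMzMzNERERERERERERERERERVVVVTMzMzMzMzMzMzMzMzMzM0RERERERERERERERERFVVVVVTMzMzMzMzMzMzMzMzMzREREREREREREREREREVVVVVVVTMzMzMzMzMzMzMzMzNERERERERERERERERCJVVVVVVVUzMzMzMzMzMzMzMzNERERERERERERERERCIlVVVVVVVVUzMzMzMzMzMzMzM0REREREREREREREQiIiVVVVVVVVVVUzMzMzMzMzMzMzREREREREREREREIiIiJVVVVVVVVVVVVTMzMzMzMzMzNEREREREREREQiIiIiIlVVVVVVVVVVVVVVMzMzMzMzM0RERERERERCIiIiIiIiVVVVVVVVVVVVVVV3czMzMzMzRERERERCIiIiIiIiIiJVVVVVVVVVVVVVVXd3d3d3MzNERCIiIiIiIiIiIiIiIlVVVVVVVVVVVVVVd3d3d3d3ciIiIiIiIiIiIiIiIiIiVVVVVVVVVVVVVVV3d3d3d3dyIiIiIiIiIiIiIiIiIiJVVVVVVVVVVVVVV3d3d3d3d3IiIiIiIiIiIiIiIiIiIlVVVVVVVVVVVVVXd3d3d3d3ciIiIiIiIiIiIiIiIiIiVVVVVVVVVVVVVVd3d3d3d3dyIiIiIiIiIiIiIiIiIiJVVVVmZmZmZVVVV3d3d3d3d3IiIiIiIiIiIiIiIiIiImZmZmZmZmZmZmV3d3d3d3d3ciIiIiIiIiIiIiIiIiIiZmZmZmZmZmZmZhF3d3d3d3dyIiIiIiIiIiIiIiIiIiJmZmZmZmZmZmZmERERd3d3d3IiIiIiIiIiIiIiIiIiImZmZmZmZmZmZmEREREREXd3ciIiIiIiIiIiIiIiIiIiZmZmZmZmZmZmYRERERERERESIiIiIiIiIiIiIiIiIiJmZmZmZmZmZmYRERERERERERERIiIiIiIiIiIiIiIiImZmZmZmZmZmZhERERERERERERERESIiIiIiIiIiIiIiZmZmZmZmZmZhEREREREREREREREREREiIiIiIiIiIiJmZmZmZmZmZhERERERERERERERERERERERIiIiIiIiImZmZmZmZmZhERERERERERERERERERERERERERIiIiIiZmZmZmZmZhEREREREREREREREREREREREREREREREiJmZmZmZmZhEREREREREREREREREREREREREREREREREWZmZmZmZhERERERERERERERERERERERERERERERERERZmZmZmYRERERERERERERERERERERERERERERERERERFmZmZmYREREREREREREREREREREREREREREREREREREWZmZmERERERERERERERERERERERERERERERERERERERZmYRERERERERERERERERERERERERERERERERERERERFmEREREREREREREREREREREREREREREREREREREREREWERERERERERERERERERERERERERERERERERERERERERERERERERERERERERERERERERERERERERERERERERERERERERERERERERERERERERERERERERERERERERERERERERERERERERERERERERERERERERERERERERERERERERERERERERERERERERERERERERERERERERERERERERERERERERERERERERERERERERERERERERERERERERERERERERERERERERERERERERERERERERERERERERERERERERERERERERERERERERERERERERERERERERERERERERERERERERERERERERERERERERERERERERERERERERERERERERERERERERERERERERERERERERERERERERERERERERERERERERERERERERERERERERERERERERERERERERERERERERERERERERERERERERERERERERERERERERERERERERERERERERERERERERERERERERERERERERERERERERERERERERERERERERERERERERERERERERERERERERERERERERERERERERERERERERERERERERERERERERERERERERERERERERERERERERERERERERERERERERERERERERERERERERERERERERERERERERERERERERERERERERERERERERERERERERERERERERERERERERERERERERERERERERERERERERERERERERERERERERERERERERERERERERERERERERERERERERERERERERERERERERERERERERERERERERERERERERERERERERERERERERERERERERERERERERERERERERERERERERERERERERERERERERERERERERERERERERERERERERERERERERERERERERERERERERERERERERERERERERERERERERERERERERERERERERERERERERERERERERERERERERERERERERERERERERERERERER"/>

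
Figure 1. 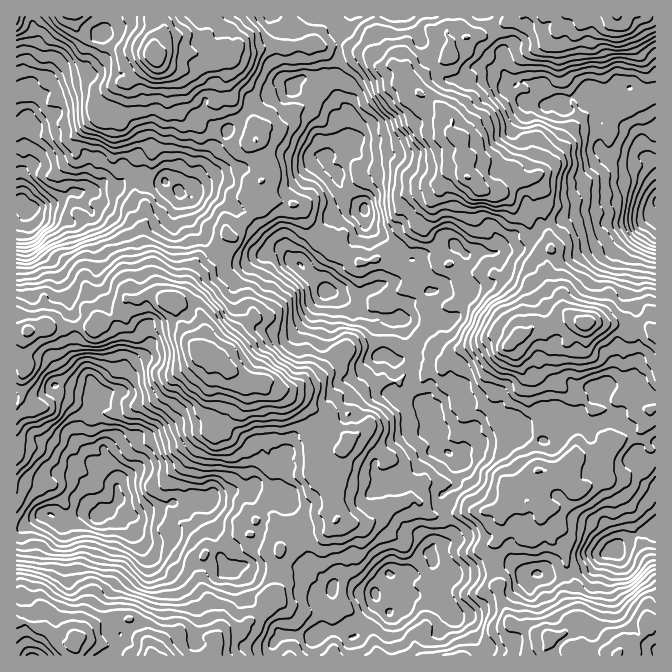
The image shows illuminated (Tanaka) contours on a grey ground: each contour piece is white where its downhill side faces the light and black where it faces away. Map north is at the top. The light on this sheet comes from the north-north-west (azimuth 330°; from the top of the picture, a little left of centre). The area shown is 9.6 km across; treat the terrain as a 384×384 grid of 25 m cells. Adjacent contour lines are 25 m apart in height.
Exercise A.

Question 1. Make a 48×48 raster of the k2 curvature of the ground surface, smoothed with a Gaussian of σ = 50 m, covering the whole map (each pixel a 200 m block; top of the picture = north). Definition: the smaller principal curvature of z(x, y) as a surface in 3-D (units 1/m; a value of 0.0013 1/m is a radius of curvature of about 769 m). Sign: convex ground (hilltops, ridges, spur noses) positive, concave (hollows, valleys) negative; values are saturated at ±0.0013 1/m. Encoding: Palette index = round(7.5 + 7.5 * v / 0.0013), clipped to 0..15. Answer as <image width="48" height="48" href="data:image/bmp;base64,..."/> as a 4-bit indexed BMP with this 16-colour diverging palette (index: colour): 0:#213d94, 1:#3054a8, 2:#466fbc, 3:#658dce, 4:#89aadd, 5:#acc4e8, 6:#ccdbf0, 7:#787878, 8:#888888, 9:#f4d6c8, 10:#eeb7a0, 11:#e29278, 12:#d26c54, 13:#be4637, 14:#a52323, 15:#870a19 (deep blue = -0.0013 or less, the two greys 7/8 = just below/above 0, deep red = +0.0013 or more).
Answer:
<image width="48" height="48" href="data:image/bmp;base64,Qk32BAAAAAAAAHYAAAAoAAAAMAAAADAAAAABAAQAAAAAAIAEAAATCwAAEwsAABAAAAAAAAAAlD0hAKhUMAC8b0YAzo1lAN2qiQDoxKwA8NvMAHh4eACIiIgAyNb0AKC37gB4kuIAVGzSADdGvgAjI6UAGQqHABFZxkNGhUJlERGDKENFRCNGIDRpOHSJdTZXujImhWOZR1AAARBESEFFJmJpdVKIV2ZliDV0VaNoOFFoNTVkJZYQB6dXOHRTaFWVZkinR0RnNWZ3RaYwEVQDEUZTaaZCiWdzJ0JVNEaWRYlVAlIEdUUXlTMGVDMzeKhwSndQMlYzMkZGUUQiVockSLISI1UyRoZVdVmAJ0VQAjRVRWhgAEQyJDARRUFgFkM1dmVANFiDVGl0VjVkRCJWhkNkNQAAVUhgWWcSREdUV0iER3R0aiAiV2WWeFMRIgQhIhMyl0ZziFZ0SZeFQyZDJXQ2iFVDEiACIAQyV2ZFiHdTd5ZXVXYmh4VIVCJXlnM0VEIlMSEDZWUTRlJHd5EZZWZ4RIZIaGWIR3A5pkISJDMUdWckR2QhNZdFR6WGhBNVV1ETVXcyM0VXh3ZDQ4dEJ6WHZzOIV5REU0JxI1ZmZWZFZUUXh0UxI1eJOXNiNYdmVBV1OWaIVFQWZahCdUMFRDNCBoSGGDFDNzExNni5UjQ0ZXeGFEVWZHUzU0WWVDVSJ1RkNEVlRVZDNTPIRUJnJkM4VDIyWGm0NFWFdjQkR1aUN0ZWJROGZVNBNFhUeTElcxITVUaEaHioYVUgFDRERyh1V2U4YWQBQDQjiVeHWZhXcxRmdHRSRCOXUwACItg3QEYxdmeHc3c1ZkFWNWhURXU1U2cWMyMmEiMQE3p4dFUSUYcBNGdCZppEd5Y2M3VWKZNkBZp2lDEmU7oldXZEhphUVkQkR5bEG6RyBUaFMRQjZGUlQ1QTaWl1VLlUODWFF3RiAzR0BZpSNTIiEWUQWYmEZqpURmNDNlWFaoZxKXiCEyJ4VWSEBnZVZENTWldzVid0iIZCN0eUEBQTWFNEECNmiDOVSVRzhhmUZFRCZGZQEmhTOFVTeCV2R3RWZTMllyZnlFc1ISQASEp2ciiyZkZ2QkMzZSKIZ2Zkc0UGUgECh2VHIxIgARI3pkVWVABkNGZVQkM4tFM2aIMgNqEEhSREeGV1IkABASJnYmRpRWNGI2QCVkUWYEZkFHRCAjAlkjRnZTNnJZWKglAHk1dDAjQ3dWV3MQNBEyRmUxA1aXVXlREDlok0t5Q4VHZ3UgaUIRMzEDQ0SIgzcQhSd5UphVV3YmdmYxRWlGUTQ2RDMmhhMxlUZkSGQ1lJdSVmVXNEgyMkhUVHhSRBI0NGMjVodlZGlkJGMmRZIkhSNXhEaZZ1JFNVM2d2cyB3WECGJzJ1OIl0RodwGJd3FlRCV2eIdjBqRmNmNDMyanNHSWVGE1ZldFEyNUaWemMRIlN2Z1OBSCRmRVNHgEVGdTM4iHaHRUIxA2Z3aEVDZ1qCNIUmMzQUNmJKeIQyQxNzVCNCI1MkYiczlmdFhkEQNENlZlACZSMRMyMiJSdDMzU4xzV2uhR2dSZ3mSSVJSZVZlVDdjUyZ1VpqCVmiDOHlxeDhxSUVAR5p2cnQzI1ZANWeHNmiDRVlCVWVSd3hjI3dVOZdkBJUzQ0WFFEdRSGVkKXRJaYUoc1RKKrWg=="/>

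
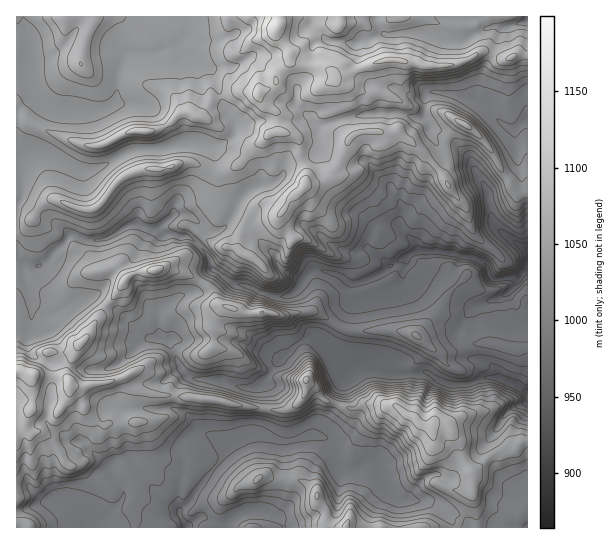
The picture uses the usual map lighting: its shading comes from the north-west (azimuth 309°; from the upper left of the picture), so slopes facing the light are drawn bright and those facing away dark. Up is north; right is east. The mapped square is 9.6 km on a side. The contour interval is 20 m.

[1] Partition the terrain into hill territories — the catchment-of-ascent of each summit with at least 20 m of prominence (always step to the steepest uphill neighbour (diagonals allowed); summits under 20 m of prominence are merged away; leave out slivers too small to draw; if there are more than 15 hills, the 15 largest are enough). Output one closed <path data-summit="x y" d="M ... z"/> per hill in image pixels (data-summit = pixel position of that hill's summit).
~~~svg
<path data-summit="277 27" d="M527 16l-341 0 2 17-12 16 7 7 29 15 11 34 13 17 0 8-5 9-12 6-8 2 5 12 0 15-4 12-13 10-21 5-5 8 0 5 14 1 24 17 11-3 10-12 8-18 9-8 10-6 18-4 6-6 4-10 22-6 12-8 0-10-2-8 3-8 20-6 28-6 31 0 16 6 6-2 2-20 4-5 26 3 22 8 4-25 12-24 8-25 26-8z"/><path data-summit="17 371" d="M19 261l-3 1 0 249 3 1 36-13 18 8 11 11 5 10 97 0-7-15 0-20 5-23 1-24 9-10 5-3 7 0 24 10 13-8 15-3 7-23 0-16-2-8-8 3-12 0-24-8-25-1-13-10-14-29-20-1-30 26 7 21-4 16 1 7-11-1-6 6-7 16-1 24-15-13-12 0-8-8-7-2-7-9 6-39 0-17-18-9-7-10 0-10 4-16 0-23-8-21 0-12z"/><path data-summit="415 419" d="M367 363l-12 0-6 3-6 15-6 24-21 30 9 2 6 5 9 20 7 6 12 0 10-5 6 1 12 22 10 11 6 3 23 1 15 10 14 2 10 6 6 9 56 0 1-135-14-9-17-7-12 0-15 7-16 1-11-2-16-11-37 1-9-2z"/><path data-summit="305 185" d="M401 113l-31 0-28 6-20 6-3 8 2 8 0 10-2 2-32 12-4 10-6 6-24 7-13 11-7 15 18 11 12 20 13 10 1 8 6 8 20 9 8-9 8-2 19 6 11 8 6 1 24-9 10-9-21-17 4-16 3-5 10-4 14 2 2-8 22-21 4-12 0-18 14-14-10-19 0-9-6-9-8 3z"/><path data-summit="230 307" d="M319 269l-8 2-7 7-4 8-11 10-18 0-25-11-12-1-21-15-9 8-10 15-15 4-20 15 1 26 9 5 8 20 12 14 13 4 17 0 24 8 12 0 6-3 10-11 4-9 24-22 11-6 5 0 11 10 23-41 24-16-3-11-19 5-13-9z"/><path data-summit="145 131" d="M175 48l-9 0-12 7-27-2-6 9-2 9-3 28-9 9-9 3-41 0-11-4-13 24-5 20 10 0 9 2 28 15 11 3 16-4 29-16 30-2 24-6 30 4 16-8 5-9 0-8-13-17-11-34-29-15z"/><path data-summit="155 169" d="M195 143l-10 0-24 6-30 2-29 16-16 4-11-3-32-16-17 0-10 6 4 13 1 28 49 36 15 5 18 0 31-16 24 5 15-14 0-6 5-8 27-8 8-10 3-9 0-15-3-9-6-5z"/><path data-summit="417 335" d="M425 251l-14 2-32 22-8 2 2 13-24 16-22 41 12 13 8 4 20-1 14 8 9 2 37-1 16 11 11 2 16-1 15-7 12 0-2-7-6-6-22-7-11-22 12-22 7-7-26-27-21-13-1-13z"/><path data-summit="155 270" d="M138 224l-12 3-23 13-18 0-14-5-28 29-6 3-12-3-1 13 9 28 9 7 8 1 24-10 23-7 12 11 12 6 24 23 5 3 11 0-2-6 0-22 20-15 15-4 10-15 8-7 0-4-8-16-13-11-16-4-10 0-7-6-12-1z"/><path data-summit="81 63" d="M185 16l-162 0 2 15 6 14-3 33 7 19 12 11 10 3 41 0 12-4 6-8 3-28 5-14 3-4 27 2 12-7 11 0 11-15 0-10z"/><path data-summit="346 527" d="M321 436l-15 0-23 6 1 45-5 16-8 11 6 2 6 6 2 6 168-1-2-8-17-14-9-4-22-1-6-3-10-11-12-22-6-1-10 5-14-1-5-5-9-20z"/><path data-summit="306 379" d="M315 337l-5 0-11 6-24 22-4 9-8 8 2 11 0 16-5 21-3 3 5 0 20 8 33-5 20-26 9-33 7-12-12-5z"/><path data-summit="258 479" d="M255 432l-12 3-15 10-9 18-23 28-4 8-12 11 0 7 7 10 12-10 6 0 20 11 9-11 8-4 9-2 19 2 7-7 7-19-1-45z"/><path data-summit="81 343" d="M97 296l-23 7-24 10-8-1-9-9-2 28-3 6 1 14 6 6 15 7 12-1 16 6 17 2 11-2 12-5 21-20 10-6-10-6-18-19-12-6z"/><path data-summit="465 125" d="M439 92l-10 0-4 5-1 18 7 10 0 9 11 17 17-2 12 10 16 33 8-8 14-8 8-10-2-36-14-7-15-16-21-10z"/>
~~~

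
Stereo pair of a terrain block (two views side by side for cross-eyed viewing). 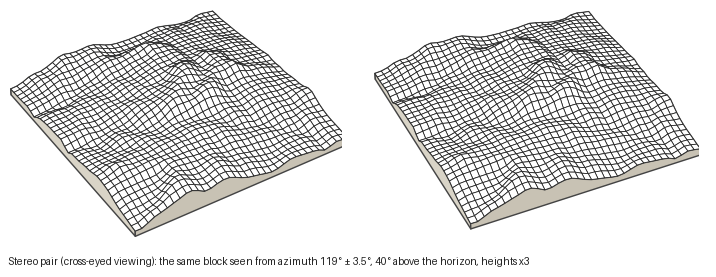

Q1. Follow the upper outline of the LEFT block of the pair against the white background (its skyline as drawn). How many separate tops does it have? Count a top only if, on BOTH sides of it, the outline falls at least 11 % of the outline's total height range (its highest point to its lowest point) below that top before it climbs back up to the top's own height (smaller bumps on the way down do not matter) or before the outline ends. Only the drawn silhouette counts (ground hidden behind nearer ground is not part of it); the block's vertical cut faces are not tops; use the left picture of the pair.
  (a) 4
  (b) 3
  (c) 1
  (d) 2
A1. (c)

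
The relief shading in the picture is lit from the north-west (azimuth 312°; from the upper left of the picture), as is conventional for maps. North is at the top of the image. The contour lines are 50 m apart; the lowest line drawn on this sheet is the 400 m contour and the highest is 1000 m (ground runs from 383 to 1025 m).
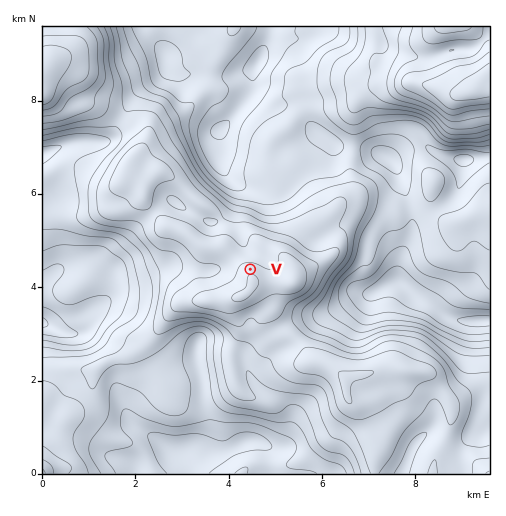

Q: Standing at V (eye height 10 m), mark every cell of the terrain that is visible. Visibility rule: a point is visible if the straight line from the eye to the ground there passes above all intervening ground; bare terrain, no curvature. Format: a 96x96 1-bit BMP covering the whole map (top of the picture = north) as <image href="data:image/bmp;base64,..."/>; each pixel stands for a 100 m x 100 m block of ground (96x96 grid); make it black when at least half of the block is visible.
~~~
<image width="96" height="96" href="data:image/bmp;base64,Qk2+BAAAAAAAAD4AAAAoAAAAYAAAAGAAAAABAAEAAAAAAIAEAAATCwAAEwsAAAIAAAAAAAAA////AAAAAAAAAAAAAAAAAAAAAAAAAAAAAAAAAAAAAAAAAAAAAAAAAAAAAAAAAAAAAAAAAAAAAAAAAAAAAAAAAAAAAAAAAAAAAAAAAAAAAAAAAAAAAAAAAAAAAAAAAAAAAAAAAAAAAAAAAAAAAAAAAAAAAAAAAAAAAAAAAAAAAAAAAAAAAAAAAAAAAAAAAAAAAAAAAAAAAAAAAAAAAAAAAAAAAAAAAAAAAAAAAAAAAAAAAAAAAAAAAAAAAAAAAAAAAAAAAAAAAAAAAAAAAAAAAAAAAAAAAAAAAAAAAAAAAAAAAAAAAAAAAAAAAAAAAAAAAAAAAAAAAAAAAAAAAAAAAAAAAAAAAAAAAAAAAAAAAAAAAAAAAAAAAAAPwAAAAAAAAAAAAAAPgAAAAAAAAAAAAAAeAAAAAAAAAAAAAAAQAAAAAAAAAAAAAAAAAAAAAAAAAAAAAAAAAAAAAAAAAAAAAAAAAAAAAAAAAAAAAAAAAAAAAAAAAAAAAAAAAAAAAAAAAAAAAAAAAAAAAAAAAAAAAAAAAAAAAAAAAAAAAAAAAAAAAAAAAAAAAAAAAAAAAAAAAAAAAAAAAAAAAAAAAAAAAAAAAAAAAAAAPAAAAAAAAAAAAAAHf4AAAAAAAAAAAAAH/wAAAAAAAAAAAAAA/gAcAAAAAAAAAAAA/AB8AAAAAAAAAAAA/Az8AAAAAACAAAAA/B/8AAAAAACAAAAAf//8AAAAAADAAAAAf//4AAAAAADAAAAAf//4AAAAAADgAAAAf//wAAAAAADwAABAf//gAAAAAADwAADg//+AAAAAAAD4AAB/4f4AAAAAAAD4AAB/wPgAAAAAAAD4AAA/gPAAAAAAAAD4AAAbgOAAAAAAAADgBgABA4AAAAAAAACAB4AAHwAAAAAAAAAAA4AB/gAAAAAAAAAAAB///AAAAAAAAAAAA8f/8AAAAwAAAAAAA8f/wAAAB4AAAAAAAcf/gAAABwAAAAAAAOf/gAAAAAAAAAAAAGP/AAAAAAAAAAAAAHv/AAAAAAAAAAAAADj/AAAAAAAAAAAAADh/AAAAAAAAAAAAADgfAAAAAEAAAAAAABgPAAAAAGAAAAAAAAwPAAAAAGAAAAAAAAQ/AAHAAPAAAAAAAAP/AA/4AfgAD/8AAAP/AB//n/+B//8AAAH/wD////////8AAAH/4D////////8AAAH/8D/////////wAAD//m+f///////+AAD//+fH////////wAB//+Pn////////4AB//+H/////////8AA5/+H/////////+AAA//D//////////gAAf/h//////////wAAP/j//////iD//4AAH///////8AD//4AAP//////+AAD//4AP///////4AAD//8Af//x4///4AAB///h///4Af//4AAA///////4APg/4AAAf///////gAA48AAAD///////wAA4/AAAA///////4AA4/wAAAf//////8AA8/8AAAP//////+AA///AAAH///////wB///wAAH///////4B///+A="/>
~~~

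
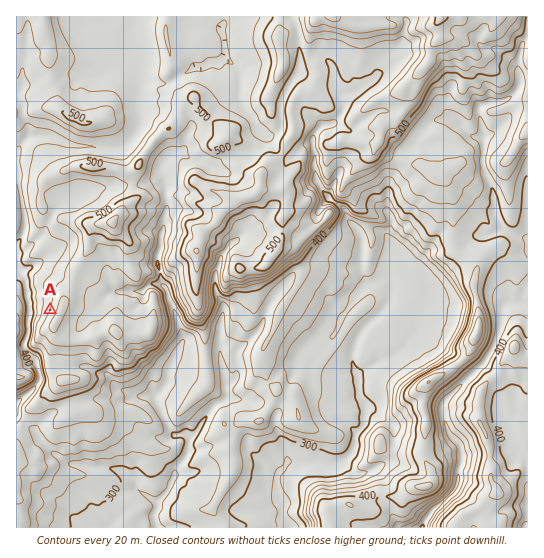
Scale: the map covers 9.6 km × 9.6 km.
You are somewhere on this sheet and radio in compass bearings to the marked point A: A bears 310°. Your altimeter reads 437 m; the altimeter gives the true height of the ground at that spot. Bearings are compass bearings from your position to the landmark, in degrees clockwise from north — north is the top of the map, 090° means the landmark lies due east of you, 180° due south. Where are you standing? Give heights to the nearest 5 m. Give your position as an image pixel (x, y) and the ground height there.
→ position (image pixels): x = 104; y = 355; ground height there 435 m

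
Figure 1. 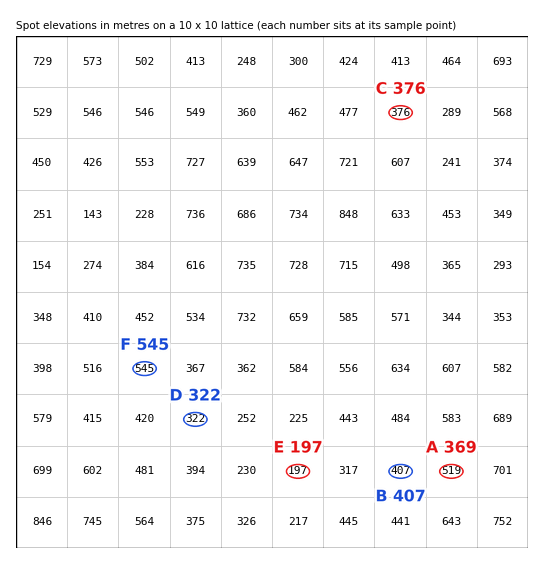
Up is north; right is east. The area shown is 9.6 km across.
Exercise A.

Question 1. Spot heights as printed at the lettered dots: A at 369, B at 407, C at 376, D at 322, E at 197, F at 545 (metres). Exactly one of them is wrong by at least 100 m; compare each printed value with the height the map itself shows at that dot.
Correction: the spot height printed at A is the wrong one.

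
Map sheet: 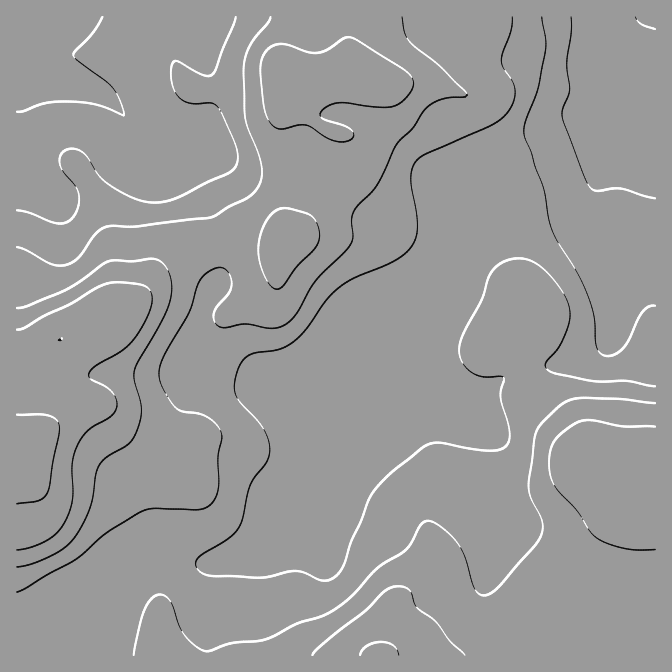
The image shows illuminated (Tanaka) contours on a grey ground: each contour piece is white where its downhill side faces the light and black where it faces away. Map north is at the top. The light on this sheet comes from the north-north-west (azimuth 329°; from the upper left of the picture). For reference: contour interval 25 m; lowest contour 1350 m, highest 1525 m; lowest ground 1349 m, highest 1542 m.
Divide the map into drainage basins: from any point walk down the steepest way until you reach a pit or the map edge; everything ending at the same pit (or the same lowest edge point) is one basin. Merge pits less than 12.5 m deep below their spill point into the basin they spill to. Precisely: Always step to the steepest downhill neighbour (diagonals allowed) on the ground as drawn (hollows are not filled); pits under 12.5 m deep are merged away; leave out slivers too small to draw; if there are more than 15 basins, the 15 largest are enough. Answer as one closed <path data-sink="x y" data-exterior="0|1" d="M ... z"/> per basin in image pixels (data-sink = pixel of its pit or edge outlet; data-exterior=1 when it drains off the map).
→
<path data-sink="655 17" data-exterior="1" d="M655 16l-308 0 2 47 5 11-50 4-12-5-3 0-10 29 0 8 5 18 2 30 3 12 0 33-6 37-9 6-42-3-32 3-20 5-11 7-10 9-13 21-11 13-15 10-60 28-7 6-9 13-10 32-1 15 1 32-6 13-12 7 1 199 639-1z"/><path data-sink="22 17" data-exterior="1" d="M345 16l-329 1 1 439 8-3 8-11 1-5-1-32 3-23 8-24 11-15 73-37 13-11 18-28 10-9 11-7 20-5 32-3 42 3 9-6 6-37 0-33-5-25 0-17-5-18 2-17 9-20 14 5 21 0 12-4 17-1-5-10-1-38z"/>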